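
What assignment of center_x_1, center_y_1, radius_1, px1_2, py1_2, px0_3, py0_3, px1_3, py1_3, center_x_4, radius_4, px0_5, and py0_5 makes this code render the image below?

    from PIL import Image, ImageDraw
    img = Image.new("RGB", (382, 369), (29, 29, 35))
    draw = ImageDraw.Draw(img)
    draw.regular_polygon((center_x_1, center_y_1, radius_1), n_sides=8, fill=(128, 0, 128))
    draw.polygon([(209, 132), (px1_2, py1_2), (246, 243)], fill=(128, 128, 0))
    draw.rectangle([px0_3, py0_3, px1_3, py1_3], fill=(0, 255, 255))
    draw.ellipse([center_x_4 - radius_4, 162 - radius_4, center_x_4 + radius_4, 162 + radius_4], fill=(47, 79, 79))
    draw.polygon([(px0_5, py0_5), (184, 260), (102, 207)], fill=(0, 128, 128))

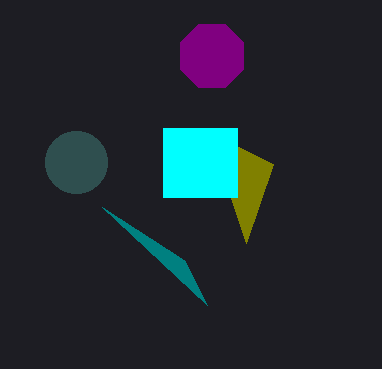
center_x_1 = 212, center_y_1 = 56, radius_1 = 34, px1_2 = 273, py1_2 = 164, px0_3 = 163, py0_3 = 128, px1_3 = 237, py1_3 = 197, center_x_4 = 76, radius_4 = 31, px0_5 = 207, py0_5 = 305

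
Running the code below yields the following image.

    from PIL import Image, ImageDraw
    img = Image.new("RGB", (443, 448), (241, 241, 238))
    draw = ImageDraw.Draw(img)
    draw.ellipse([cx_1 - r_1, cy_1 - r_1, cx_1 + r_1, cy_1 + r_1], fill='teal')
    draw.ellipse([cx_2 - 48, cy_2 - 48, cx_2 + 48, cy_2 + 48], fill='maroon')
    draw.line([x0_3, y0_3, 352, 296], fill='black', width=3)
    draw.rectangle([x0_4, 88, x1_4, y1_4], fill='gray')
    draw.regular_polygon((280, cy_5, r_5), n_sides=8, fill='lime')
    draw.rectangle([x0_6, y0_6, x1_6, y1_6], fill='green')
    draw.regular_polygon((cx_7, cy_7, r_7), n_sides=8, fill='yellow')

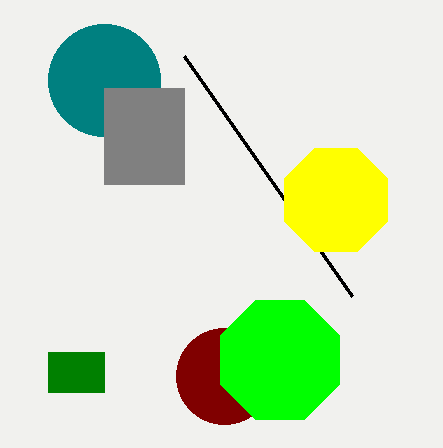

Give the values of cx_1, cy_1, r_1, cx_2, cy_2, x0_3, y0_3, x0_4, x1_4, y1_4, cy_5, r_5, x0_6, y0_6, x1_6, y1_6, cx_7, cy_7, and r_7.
cx_1 = 104; cy_1 = 80; r_1 = 56; cx_2 = 224; cy_2 = 376; x0_3 = 184; y0_3 = 56; x0_4 = 104; x1_4 = 184; y1_4 = 184; cy_5 = 360; r_5 = 64; x0_6 = 48; y0_6 = 352; x1_6 = 104; y1_6 = 392; cx_7 = 336; cy_7 = 200; r_7 = 56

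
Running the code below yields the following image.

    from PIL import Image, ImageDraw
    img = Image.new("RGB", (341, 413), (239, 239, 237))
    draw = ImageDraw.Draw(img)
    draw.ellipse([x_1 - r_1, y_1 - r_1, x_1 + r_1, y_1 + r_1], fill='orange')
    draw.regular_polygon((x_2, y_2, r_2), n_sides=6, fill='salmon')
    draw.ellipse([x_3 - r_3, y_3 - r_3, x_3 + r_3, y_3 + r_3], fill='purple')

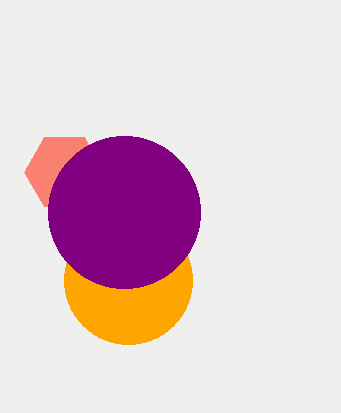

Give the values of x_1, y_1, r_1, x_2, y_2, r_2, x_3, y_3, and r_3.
x_1 = 128; y_1 = 280; r_1 = 64; x_2 = 64; y_2 = 172; r_2 = 40; x_3 = 124; y_3 = 212; r_3 = 76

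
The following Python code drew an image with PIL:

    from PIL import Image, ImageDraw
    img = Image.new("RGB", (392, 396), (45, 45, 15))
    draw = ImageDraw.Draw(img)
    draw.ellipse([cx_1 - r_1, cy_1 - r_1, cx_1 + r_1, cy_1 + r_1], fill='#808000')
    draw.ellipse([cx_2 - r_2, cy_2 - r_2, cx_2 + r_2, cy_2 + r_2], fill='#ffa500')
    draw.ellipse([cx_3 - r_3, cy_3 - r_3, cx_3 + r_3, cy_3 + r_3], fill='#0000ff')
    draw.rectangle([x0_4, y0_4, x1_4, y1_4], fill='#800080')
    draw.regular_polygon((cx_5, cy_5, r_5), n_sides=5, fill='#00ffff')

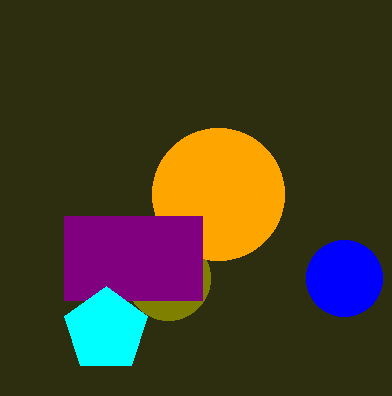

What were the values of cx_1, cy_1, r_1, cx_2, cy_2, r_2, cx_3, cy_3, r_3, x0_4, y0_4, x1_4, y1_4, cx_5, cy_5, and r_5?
cx_1 = 168, cy_1 = 278, r_1 = 42, cx_2 = 218, cy_2 = 194, r_2 = 66, cx_3 = 344, cy_3 = 278, r_3 = 38, x0_4 = 64, y0_4 = 216, x1_4 = 202, y1_4 = 300, cx_5 = 106, cy_5 = 330, r_5 = 44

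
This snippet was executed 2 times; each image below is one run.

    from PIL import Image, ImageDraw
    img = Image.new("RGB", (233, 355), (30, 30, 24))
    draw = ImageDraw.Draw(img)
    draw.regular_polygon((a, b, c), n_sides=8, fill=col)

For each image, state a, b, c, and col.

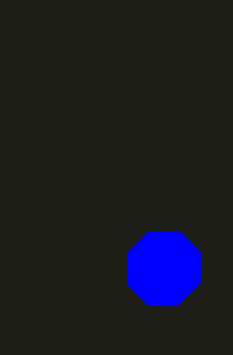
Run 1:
a = 164
b = 268
c = 40
col = 'blue'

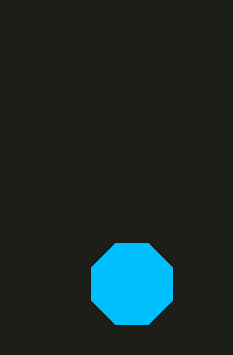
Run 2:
a = 132
b = 284
c = 44
col = 'deepskyblue'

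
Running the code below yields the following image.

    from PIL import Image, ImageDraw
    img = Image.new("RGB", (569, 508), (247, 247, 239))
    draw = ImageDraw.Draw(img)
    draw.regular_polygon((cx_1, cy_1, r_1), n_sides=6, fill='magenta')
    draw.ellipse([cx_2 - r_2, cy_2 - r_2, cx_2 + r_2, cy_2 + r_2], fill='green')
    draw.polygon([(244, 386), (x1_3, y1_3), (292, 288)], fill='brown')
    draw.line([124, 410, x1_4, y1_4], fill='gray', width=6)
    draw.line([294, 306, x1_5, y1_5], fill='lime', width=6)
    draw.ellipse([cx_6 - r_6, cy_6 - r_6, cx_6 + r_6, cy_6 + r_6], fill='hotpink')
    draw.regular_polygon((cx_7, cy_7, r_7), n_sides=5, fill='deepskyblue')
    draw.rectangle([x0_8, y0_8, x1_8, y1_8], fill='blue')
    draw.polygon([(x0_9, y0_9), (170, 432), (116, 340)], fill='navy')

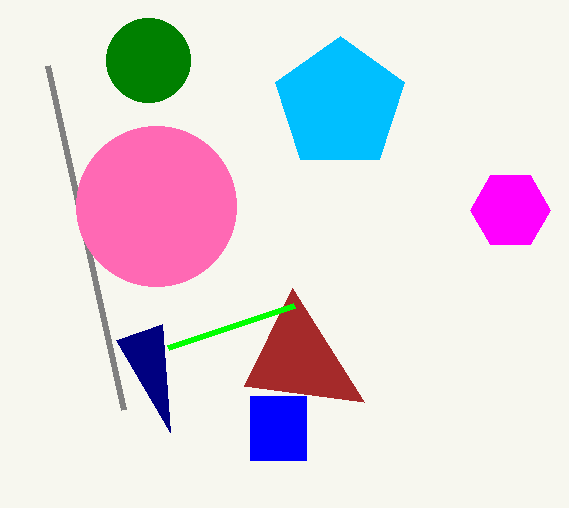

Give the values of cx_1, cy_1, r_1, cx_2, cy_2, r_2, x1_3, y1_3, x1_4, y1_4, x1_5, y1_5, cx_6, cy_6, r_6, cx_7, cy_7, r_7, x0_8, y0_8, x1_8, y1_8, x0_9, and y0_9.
cx_1 = 510
cy_1 = 210
r_1 = 40
cx_2 = 148
cy_2 = 60
r_2 = 42
x1_3 = 364
y1_3 = 402
x1_4 = 48
y1_4 = 66
x1_5 = 168
y1_5 = 348
cx_6 = 156
cy_6 = 206
r_6 = 80
cx_7 = 340
cy_7 = 104
r_7 = 68
x0_8 = 250
y0_8 = 396
x1_8 = 306
y1_8 = 460
x0_9 = 162
y0_9 = 324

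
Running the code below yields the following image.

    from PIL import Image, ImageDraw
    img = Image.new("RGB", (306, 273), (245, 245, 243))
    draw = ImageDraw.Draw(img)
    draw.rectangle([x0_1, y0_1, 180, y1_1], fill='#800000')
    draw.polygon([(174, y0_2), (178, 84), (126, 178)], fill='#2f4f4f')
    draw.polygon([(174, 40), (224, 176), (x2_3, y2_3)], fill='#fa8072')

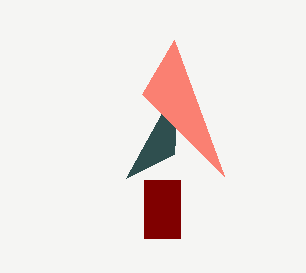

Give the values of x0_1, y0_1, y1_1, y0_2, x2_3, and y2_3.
x0_1 = 144, y0_1 = 180, y1_1 = 238, y0_2 = 154, x2_3 = 142, y2_3 = 94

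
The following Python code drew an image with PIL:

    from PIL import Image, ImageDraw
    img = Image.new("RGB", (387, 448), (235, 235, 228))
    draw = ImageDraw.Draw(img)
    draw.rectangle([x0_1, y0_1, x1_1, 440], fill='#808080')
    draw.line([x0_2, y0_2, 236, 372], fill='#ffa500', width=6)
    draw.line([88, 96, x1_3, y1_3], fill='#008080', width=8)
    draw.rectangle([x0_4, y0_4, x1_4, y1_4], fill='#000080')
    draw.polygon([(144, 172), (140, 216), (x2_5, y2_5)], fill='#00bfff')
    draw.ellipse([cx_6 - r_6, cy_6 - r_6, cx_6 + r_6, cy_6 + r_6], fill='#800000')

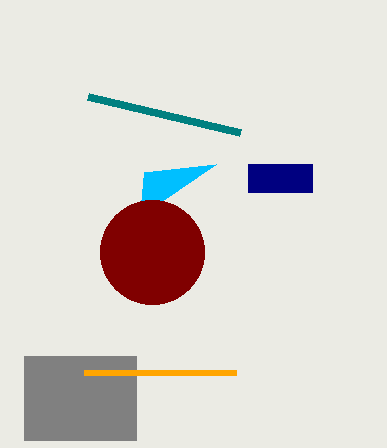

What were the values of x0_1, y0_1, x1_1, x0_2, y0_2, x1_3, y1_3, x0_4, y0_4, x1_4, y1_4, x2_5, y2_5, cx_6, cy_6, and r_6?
x0_1 = 24; y0_1 = 356; x1_1 = 136; x0_2 = 84; y0_2 = 372; x1_3 = 240; y1_3 = 132; x0_4 = 248; y0_4 = 164; x1_4 = 312; y1_4 = 192; x2_5 = 216; y2_5 = 164; cx_6 = 152; cy_6 = 252; r_6 = 52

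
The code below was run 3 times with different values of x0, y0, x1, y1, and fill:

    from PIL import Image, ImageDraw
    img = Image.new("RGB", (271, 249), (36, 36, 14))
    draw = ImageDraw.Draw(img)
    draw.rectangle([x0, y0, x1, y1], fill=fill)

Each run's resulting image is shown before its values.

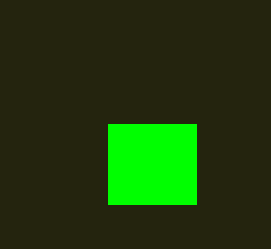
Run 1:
x0 = 108, y0 = 124, x1 = 196, y1 = 204, fill = 'lime'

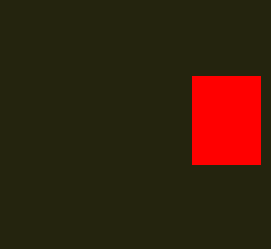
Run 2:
x0 = 192; y0 = 76; x1 = 260; y1 = 164; fill = 'red'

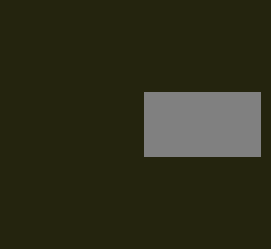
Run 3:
x0 = 144; y0 = 92; x1 = 260; y1 = 156; fill = 'gray'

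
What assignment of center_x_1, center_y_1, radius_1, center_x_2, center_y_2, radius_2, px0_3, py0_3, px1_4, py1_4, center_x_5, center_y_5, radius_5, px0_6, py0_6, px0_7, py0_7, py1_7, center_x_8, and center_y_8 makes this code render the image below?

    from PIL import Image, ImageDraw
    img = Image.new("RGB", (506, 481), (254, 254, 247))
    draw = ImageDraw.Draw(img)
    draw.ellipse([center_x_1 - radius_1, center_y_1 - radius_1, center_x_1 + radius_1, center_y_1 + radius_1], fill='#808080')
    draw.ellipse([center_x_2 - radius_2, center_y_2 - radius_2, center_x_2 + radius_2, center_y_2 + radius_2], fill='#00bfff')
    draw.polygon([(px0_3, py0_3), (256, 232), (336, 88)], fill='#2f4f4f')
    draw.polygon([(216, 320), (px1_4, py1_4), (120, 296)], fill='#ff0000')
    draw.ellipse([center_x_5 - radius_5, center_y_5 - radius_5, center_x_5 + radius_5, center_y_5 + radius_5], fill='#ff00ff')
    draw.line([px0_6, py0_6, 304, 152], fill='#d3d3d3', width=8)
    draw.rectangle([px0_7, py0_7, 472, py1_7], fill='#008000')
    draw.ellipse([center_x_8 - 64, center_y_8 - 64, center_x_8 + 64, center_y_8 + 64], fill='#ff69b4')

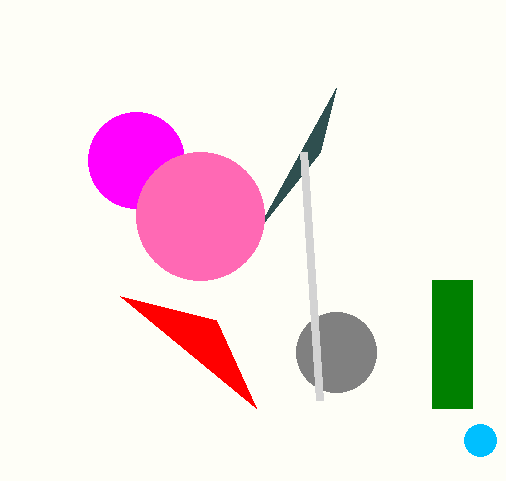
center_x_1 = 336, center_y_1 = 352, radius_1 = 40, center_x_2 = 480, center_y_2 = 440, radius_2 = 16, px0_3 = 320, py0_3 = 152, px1_4 = 256, py1_4 = 408, center_x_5 = 136, center_y_5 = 160, radius_5 = 48, px0_6 = 320, py0_6 = 400, px0_7 = 432, py0_7 = 280, py1_7 = 408, center_x_8 = 200, center_y_8 = 216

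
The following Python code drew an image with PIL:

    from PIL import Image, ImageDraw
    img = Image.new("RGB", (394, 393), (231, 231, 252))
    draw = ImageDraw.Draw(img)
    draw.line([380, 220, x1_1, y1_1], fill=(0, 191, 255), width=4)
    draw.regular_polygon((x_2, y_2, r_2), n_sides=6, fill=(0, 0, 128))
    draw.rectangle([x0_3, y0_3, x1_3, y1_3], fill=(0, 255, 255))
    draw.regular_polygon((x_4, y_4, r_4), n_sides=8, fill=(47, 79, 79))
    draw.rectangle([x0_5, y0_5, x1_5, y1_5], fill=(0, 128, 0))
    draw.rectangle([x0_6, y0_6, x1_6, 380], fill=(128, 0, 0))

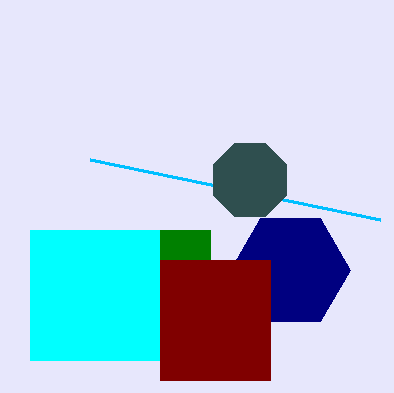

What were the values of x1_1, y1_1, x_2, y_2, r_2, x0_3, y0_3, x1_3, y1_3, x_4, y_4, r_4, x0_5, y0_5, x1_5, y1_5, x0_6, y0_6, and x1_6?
x1_1 = 90; y1_1 = 160; x_2 = 290; y_2 = 270; r_2 = 60; x0_3 = 30; y0_3 = 230; x1_3 = 160; y1_3 = 360; x_4 = 250; y_4 = 180; r_4 = 40; x0_5 = 160; y0_5 = 230; x1_5 = 210; y1_5 = 260; x0_6 = 160; y0_6 = 260; x1_6 = 270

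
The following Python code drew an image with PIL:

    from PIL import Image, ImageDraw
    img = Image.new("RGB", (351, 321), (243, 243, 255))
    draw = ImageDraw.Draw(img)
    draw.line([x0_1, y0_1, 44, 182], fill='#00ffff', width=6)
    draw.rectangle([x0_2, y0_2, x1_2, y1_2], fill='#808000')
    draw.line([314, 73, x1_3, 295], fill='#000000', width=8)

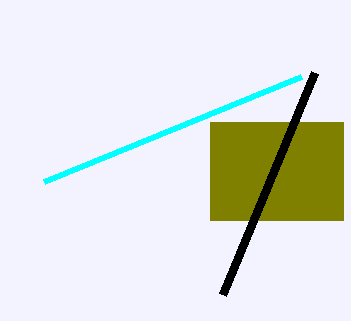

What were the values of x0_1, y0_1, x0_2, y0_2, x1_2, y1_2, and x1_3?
x0_1 = 301; y0_1 = 77; x0_2 = 210; y0_2 = 122; x1_2 = 343; y1_2 = 220; x1_3 = 222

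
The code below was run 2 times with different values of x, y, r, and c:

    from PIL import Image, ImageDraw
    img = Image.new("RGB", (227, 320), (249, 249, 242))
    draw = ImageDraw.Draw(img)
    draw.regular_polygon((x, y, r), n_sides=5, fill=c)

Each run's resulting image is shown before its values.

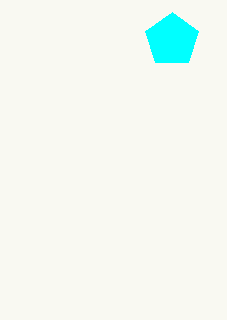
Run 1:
x = 172, y = 40, r = 28, c = 'cyan'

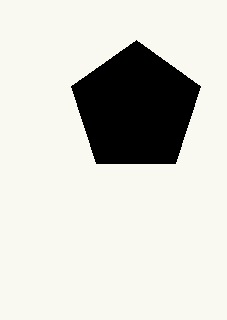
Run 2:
x = 136
y = 108
r = 68
c = 'black'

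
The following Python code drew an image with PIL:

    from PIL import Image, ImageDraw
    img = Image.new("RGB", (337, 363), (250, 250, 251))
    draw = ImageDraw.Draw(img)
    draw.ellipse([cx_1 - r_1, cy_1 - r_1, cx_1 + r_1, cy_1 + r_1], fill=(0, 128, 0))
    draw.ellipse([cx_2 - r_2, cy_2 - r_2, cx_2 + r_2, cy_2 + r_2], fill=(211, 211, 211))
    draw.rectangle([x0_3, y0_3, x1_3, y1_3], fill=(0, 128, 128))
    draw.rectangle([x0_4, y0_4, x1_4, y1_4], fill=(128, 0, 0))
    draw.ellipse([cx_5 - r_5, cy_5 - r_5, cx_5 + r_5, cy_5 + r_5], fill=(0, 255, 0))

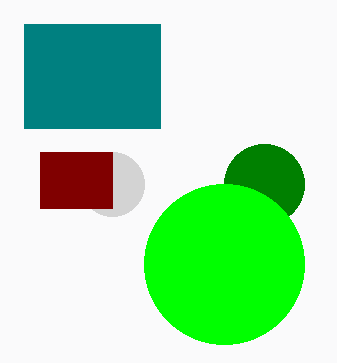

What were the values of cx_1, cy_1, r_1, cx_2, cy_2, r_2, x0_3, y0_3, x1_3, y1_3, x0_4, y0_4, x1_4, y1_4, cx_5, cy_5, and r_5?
cx_1 = 264
cy_1 = 184
r_1 = 40
cx_2 = 112
cy_2 = 184
r_2 = 32
x0_3 = 24
y0_3 = 24
x1_3 = 160
y1_3 = 128
x0_4 = 40
y0_4 = 152
x1_4 = 112
y1_4 = 208
cx_5 = 224
cy_5 = 264
r_5 = 80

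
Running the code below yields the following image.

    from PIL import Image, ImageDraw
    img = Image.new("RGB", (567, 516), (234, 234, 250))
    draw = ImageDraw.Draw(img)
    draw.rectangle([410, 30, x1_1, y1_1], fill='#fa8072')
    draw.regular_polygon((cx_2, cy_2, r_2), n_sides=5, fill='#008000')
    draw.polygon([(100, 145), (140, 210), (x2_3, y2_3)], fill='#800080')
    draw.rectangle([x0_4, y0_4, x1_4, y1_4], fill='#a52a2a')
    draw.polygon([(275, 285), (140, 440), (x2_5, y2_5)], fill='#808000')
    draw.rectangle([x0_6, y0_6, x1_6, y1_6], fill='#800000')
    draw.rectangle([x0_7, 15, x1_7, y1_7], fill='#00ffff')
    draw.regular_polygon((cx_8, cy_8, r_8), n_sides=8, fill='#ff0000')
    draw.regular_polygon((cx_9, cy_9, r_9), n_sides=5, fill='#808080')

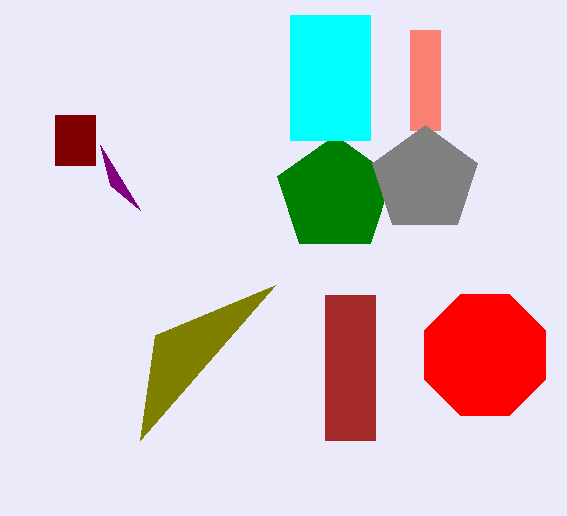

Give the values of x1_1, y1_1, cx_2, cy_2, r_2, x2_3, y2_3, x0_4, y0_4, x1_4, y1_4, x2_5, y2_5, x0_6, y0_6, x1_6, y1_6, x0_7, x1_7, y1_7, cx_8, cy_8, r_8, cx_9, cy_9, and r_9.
x1_1 = 440; y1_1 = 130; cx_2 = 335; cy_2 = 195; r_2 = 60; x2_3 = 110; y2_3 = 185; x0_4 = 325; y0_4 = 295; x1_4 = 375; y1_4 = 440; x2_5 = 155; y2_5 = 335; x0_6 = 55; y0_6 = 115; x1_6 = 95; y1_6 = 165; x0_7 = 290; x1_7 = 370; y1_7 = 140; cx_8 = 485; cy_8 = 355; r_8 = 65; cx_9 = 425; cy_9 = 180; r_9 = 55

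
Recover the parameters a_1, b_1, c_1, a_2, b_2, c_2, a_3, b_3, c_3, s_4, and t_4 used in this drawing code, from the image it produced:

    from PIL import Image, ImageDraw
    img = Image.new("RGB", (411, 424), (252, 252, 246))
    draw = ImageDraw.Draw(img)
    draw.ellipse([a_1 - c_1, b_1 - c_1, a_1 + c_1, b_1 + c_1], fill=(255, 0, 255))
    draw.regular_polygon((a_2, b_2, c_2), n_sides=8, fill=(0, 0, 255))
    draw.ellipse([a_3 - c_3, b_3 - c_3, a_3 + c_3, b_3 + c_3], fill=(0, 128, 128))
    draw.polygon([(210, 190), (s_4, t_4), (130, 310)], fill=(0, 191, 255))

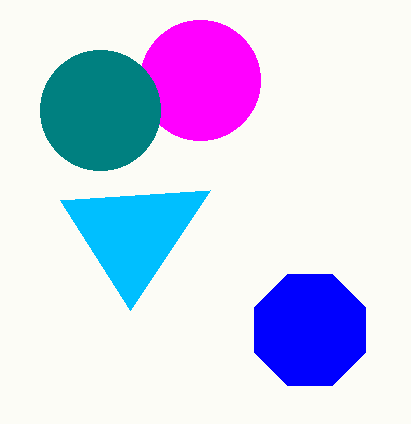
a_1 = 200, b_1 = 80, c_1 = 60, a_2 = 310, b_2 = 330, c_2 = 60, a_3 = 100, b_3 = 110, c_3 = 60, s_4 = 60, t_4 = 200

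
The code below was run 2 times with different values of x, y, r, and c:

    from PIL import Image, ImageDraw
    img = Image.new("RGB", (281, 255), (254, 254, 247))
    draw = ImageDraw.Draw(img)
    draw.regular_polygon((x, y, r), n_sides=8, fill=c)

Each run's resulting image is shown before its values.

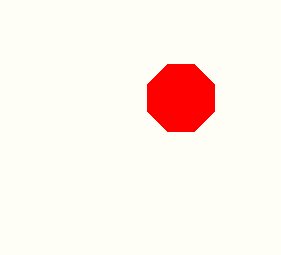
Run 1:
x = 181; y = 98; r = 36; c = 'red'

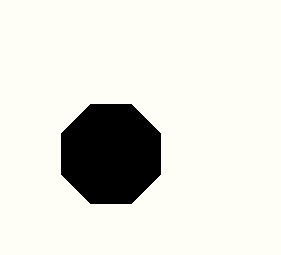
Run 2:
x = 111
y = 154
r = 54
c = 'black'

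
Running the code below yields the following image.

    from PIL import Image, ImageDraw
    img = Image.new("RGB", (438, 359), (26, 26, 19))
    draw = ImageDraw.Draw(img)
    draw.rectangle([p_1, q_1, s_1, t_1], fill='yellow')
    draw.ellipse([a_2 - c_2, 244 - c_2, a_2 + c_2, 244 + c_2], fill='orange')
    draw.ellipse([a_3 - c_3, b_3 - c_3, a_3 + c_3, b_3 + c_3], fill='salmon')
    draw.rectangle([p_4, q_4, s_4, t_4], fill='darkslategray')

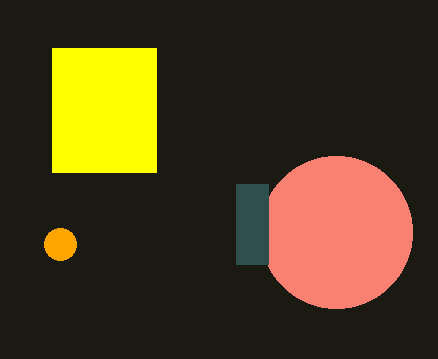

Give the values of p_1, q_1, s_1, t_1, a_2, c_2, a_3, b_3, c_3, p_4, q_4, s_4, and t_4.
p_1 = 52
q_1 = 48
s_1 = 156
t_1 = 172
a_2 = 60
c_2 = 16
a_3 = 336
b_3 = 232
c_3 = 76
p_4 = 236
q_4 = 184
s_4 = 268
t_4 = 264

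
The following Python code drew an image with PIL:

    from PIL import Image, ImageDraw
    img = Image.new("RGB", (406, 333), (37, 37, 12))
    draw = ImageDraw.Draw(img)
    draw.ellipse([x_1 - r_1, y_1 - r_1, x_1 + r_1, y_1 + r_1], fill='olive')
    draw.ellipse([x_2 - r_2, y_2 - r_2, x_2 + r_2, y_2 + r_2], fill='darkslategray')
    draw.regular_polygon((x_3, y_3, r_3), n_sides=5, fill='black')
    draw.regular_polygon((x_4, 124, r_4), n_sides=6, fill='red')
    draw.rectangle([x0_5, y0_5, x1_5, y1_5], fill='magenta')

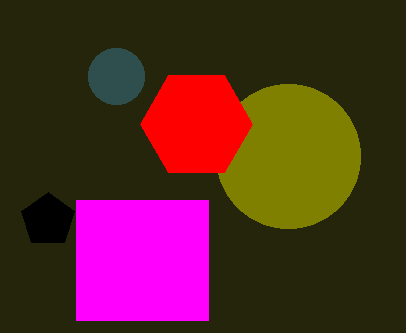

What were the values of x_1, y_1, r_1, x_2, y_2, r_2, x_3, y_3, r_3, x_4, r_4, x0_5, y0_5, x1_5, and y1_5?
x_1 = 288
y_1 = 156
r_1 = 72
x_2 = 116
y_2 = 76
r_2 = 28
x_3 = 48
y_3 = 220
r_3 = 28
x_4 = 196
r_4 = 56
x0_5 = 76
y0_5 = 200
x1_5 = 208
y1_5 = 320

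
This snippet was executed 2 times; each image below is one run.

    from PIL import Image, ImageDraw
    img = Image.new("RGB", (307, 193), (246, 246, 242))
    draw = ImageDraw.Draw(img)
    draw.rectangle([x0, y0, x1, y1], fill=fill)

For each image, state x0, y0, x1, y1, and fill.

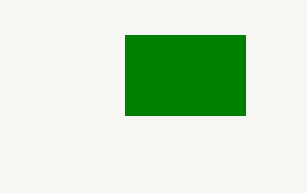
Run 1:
x0 = 125, y0 = 35, x1 = 245, y1 = 115, fill = 'green'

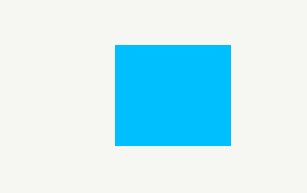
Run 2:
x0 = 115, y0 = 45, x1 = 230, y1 = 145, fill = 'deepskyblue'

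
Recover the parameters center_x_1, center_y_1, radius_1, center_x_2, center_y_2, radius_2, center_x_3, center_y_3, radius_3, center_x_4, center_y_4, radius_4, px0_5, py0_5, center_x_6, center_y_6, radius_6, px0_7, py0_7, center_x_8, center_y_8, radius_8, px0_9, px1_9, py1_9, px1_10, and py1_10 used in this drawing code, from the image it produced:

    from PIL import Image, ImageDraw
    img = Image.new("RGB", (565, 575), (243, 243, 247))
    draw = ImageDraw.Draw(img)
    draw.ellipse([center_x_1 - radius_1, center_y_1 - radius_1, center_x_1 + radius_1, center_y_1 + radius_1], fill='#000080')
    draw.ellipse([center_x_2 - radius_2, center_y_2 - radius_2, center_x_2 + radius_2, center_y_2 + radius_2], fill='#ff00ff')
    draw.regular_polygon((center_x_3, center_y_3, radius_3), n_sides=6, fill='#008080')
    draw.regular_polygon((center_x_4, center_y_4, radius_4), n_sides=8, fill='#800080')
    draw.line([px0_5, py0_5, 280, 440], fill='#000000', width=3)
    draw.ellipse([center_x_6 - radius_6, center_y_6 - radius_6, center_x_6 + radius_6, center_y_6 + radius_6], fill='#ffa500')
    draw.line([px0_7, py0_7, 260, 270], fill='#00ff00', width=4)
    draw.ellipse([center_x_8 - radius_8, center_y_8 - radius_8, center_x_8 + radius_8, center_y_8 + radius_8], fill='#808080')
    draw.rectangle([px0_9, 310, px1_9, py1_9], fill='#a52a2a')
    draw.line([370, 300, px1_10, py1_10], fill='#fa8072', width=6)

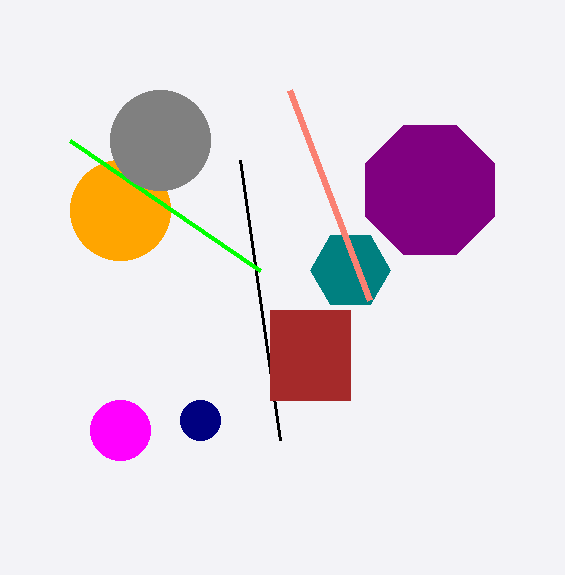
center_x_1 = 200, center_y_1 = 420, radius_1 = 20, center_x_2 = 120, center_y_2 = 430, radius_2 = 30, center_x_3 = 350, center_y_3 = 270, radius_3 = 40, center_x_4 = 430, center_y_4 = 190, radius_4 = 70, px0_5 = 240, py0_5 = 160, center_x_6 = 120, center_y_6 = 210, radius_6 = 50, px0_7 = 70, py0_7 = 140, center_x_8 = 160, center_y_8 = 140, radius_8 = 50, px0_9 = 270, px1_9 = 350, py1_9 = 400, px1_10 = 290, py1_10 = 90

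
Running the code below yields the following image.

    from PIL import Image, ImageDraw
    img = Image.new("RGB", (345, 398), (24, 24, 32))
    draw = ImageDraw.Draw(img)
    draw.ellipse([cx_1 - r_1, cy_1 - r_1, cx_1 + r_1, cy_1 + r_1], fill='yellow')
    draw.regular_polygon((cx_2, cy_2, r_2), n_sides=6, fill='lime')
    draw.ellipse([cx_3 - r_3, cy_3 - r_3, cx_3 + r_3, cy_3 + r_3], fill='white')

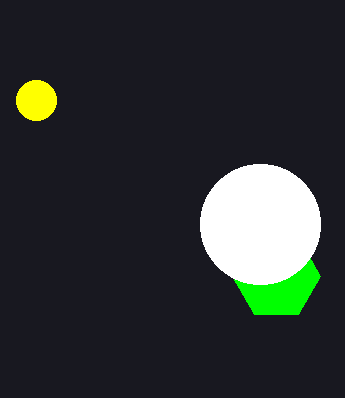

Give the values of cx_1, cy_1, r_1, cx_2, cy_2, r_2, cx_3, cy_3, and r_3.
cx_1 = 36, cy_1 = 100, r_1 = 20, cx_2 = 276, cy_2 = 276, r_2 = 44, cx_3 = 260, cy_3 = 224, r_3 = 60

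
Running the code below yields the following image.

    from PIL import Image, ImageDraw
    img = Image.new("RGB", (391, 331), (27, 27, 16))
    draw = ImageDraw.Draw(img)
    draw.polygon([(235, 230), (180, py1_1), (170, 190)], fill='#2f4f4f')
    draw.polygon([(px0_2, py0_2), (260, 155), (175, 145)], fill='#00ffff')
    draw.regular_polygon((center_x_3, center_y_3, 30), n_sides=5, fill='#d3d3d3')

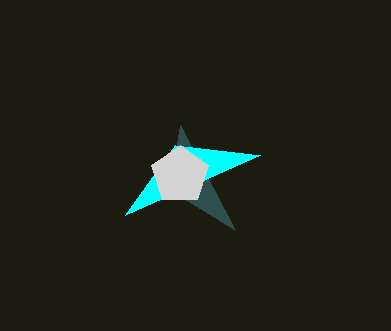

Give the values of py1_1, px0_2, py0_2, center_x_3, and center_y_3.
py1_1 = 125; px0_2 = 125; py0_2 = 215; center_x_3 = 180; center_y_3 = 175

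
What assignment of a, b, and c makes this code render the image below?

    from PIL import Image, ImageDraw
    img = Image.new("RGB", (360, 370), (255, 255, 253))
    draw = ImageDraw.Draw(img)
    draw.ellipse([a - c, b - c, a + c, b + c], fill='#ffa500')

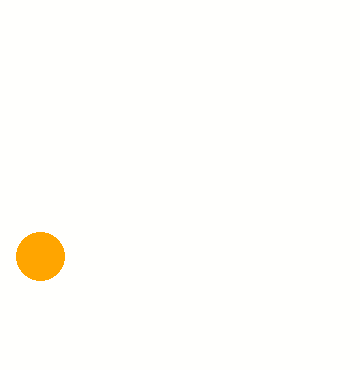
a = 40; b = 256; c = 24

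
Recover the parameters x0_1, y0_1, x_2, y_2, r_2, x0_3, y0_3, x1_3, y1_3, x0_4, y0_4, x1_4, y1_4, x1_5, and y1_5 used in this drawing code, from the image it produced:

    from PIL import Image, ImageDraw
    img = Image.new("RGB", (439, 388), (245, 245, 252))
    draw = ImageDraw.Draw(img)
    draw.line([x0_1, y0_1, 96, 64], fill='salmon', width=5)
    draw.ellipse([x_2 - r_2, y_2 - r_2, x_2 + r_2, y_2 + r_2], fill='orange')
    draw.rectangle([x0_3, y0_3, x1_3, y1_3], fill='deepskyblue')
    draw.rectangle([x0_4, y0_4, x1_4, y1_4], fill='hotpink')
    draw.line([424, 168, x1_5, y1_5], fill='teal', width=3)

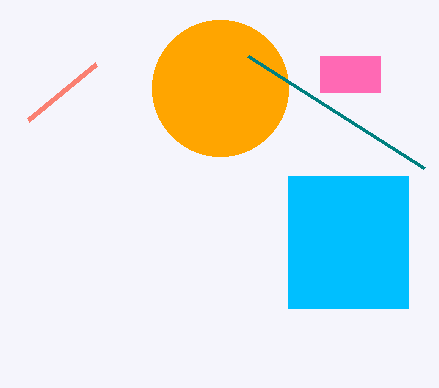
x0_1 = 28
y0_1 = 120
x_2 = 220
y_2 = 88
r_2 = 68
x0_3 = 288
y0_3 = 176
x1_3 = 408
y1_3 = 308
x0_4 = 320
y0_4 = 56
x1_4 = 380
y1_4 = 92
x1_5 = 248
y1_5 = 56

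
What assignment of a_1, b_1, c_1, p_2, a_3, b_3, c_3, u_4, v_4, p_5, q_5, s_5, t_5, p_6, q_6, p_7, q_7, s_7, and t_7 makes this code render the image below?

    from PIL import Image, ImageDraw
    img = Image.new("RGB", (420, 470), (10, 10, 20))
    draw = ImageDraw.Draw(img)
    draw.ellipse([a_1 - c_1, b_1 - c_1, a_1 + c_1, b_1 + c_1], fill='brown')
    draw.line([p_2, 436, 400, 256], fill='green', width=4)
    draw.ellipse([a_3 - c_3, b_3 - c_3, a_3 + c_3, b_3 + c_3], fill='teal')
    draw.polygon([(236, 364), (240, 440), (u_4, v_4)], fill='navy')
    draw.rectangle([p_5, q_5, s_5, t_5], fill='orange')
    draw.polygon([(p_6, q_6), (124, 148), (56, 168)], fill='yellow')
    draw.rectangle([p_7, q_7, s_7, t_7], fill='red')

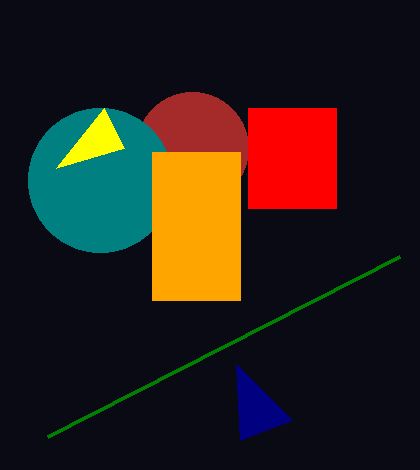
a_1 = 192; b_1 = 148; c_1 = 56; p_2 = 48; a_3 = 100; b_3 = 180; c_3 = 72; u_4 = 292; v_4 = 420; p_5 = 152; q_5 = 152; s_5 = 240; t_5 = 300; p_6 = 104; q_6 = 108; p_7 = 248; q_7 = 108; s_7 = 336; t_7 = 208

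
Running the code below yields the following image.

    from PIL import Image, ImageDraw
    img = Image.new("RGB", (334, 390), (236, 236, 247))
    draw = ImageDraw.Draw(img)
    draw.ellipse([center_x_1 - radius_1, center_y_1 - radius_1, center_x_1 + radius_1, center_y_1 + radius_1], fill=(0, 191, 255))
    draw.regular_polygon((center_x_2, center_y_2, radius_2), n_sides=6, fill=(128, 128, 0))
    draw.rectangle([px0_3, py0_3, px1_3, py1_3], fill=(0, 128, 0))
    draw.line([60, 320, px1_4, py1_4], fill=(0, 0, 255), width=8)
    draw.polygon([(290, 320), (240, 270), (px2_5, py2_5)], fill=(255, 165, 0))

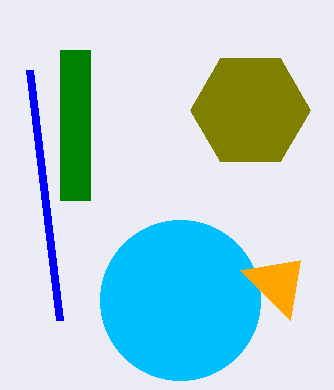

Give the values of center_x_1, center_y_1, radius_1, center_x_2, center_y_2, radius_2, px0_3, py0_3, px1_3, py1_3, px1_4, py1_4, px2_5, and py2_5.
center_x_1 = 180
center_y_1 = 300
radius_1 = 80
center_x_2 = 250
center_y_2 = 110
radius_2 = 60
px0_3 = 60
py0_3 = 50
px1_3 = 90
py1_3 = 200
px1_4 = 30
py1_4 = 70
px2_5 = 300
py2_5 = 260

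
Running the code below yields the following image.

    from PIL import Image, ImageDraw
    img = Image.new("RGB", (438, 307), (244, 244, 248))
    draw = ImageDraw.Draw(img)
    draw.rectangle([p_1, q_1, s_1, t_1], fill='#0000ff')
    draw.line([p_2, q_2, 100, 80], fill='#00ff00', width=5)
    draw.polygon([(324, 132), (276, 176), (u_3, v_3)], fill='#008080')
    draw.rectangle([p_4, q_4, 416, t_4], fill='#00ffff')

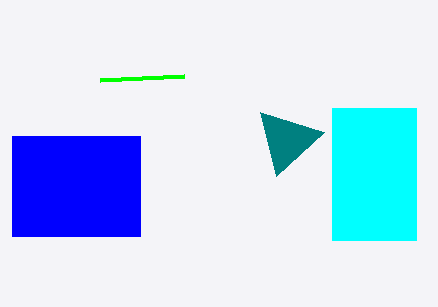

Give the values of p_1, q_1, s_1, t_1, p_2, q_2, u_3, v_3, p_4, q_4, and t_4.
p_1 = 12, q_1 = 136, s_1 = 140, t_1 = 236, p_2 = 184, q_2 = 76, u_3 = 260, v_3 = 112, p_4 = 332, q_4 = 108, t_4 = 240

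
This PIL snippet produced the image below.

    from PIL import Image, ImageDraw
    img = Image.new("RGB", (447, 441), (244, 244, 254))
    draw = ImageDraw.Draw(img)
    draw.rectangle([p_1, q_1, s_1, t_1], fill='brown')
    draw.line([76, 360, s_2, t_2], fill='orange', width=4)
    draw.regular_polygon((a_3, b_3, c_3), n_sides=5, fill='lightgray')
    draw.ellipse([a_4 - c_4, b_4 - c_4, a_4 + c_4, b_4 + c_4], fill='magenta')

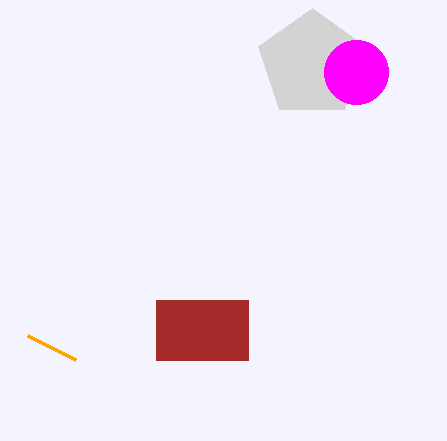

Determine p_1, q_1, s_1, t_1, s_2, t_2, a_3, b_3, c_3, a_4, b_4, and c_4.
p_1 = 156, q_1 = 300, s_1 = 248, t_1 = 360, s_2 = 28, t_2 = 336, a_3 = 312, b_3 = 64, c_3 = 56, a_4 = 356, b_4 = 72, c_4 = 32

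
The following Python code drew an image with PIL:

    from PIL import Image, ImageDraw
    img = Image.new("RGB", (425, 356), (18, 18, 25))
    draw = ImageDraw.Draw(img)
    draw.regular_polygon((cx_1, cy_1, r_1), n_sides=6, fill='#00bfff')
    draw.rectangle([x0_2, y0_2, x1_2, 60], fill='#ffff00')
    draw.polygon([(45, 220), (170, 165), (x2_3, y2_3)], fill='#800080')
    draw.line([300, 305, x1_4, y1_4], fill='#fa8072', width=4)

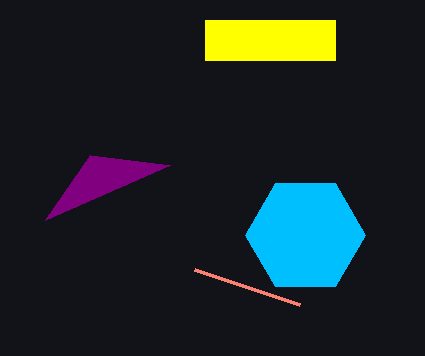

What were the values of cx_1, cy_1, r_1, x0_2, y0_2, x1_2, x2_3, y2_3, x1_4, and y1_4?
cx_1 = 305
cy_1 = 235
r_1 = 60
x0_2 = 205
y0_2 = 20
x1_2 = 335
x2_3 = 90
y2_3 = 155
x1_4 = 195
y1_4 = 270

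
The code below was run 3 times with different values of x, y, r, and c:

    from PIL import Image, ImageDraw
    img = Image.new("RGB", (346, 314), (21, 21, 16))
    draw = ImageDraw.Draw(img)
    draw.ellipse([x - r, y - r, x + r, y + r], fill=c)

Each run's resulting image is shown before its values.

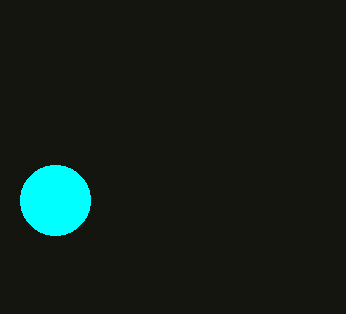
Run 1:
x = 55, y = 200, r = 35, c = 'cyan'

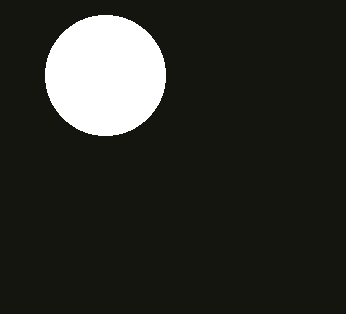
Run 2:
x = 105, y = 75, r = 60, c = 'white'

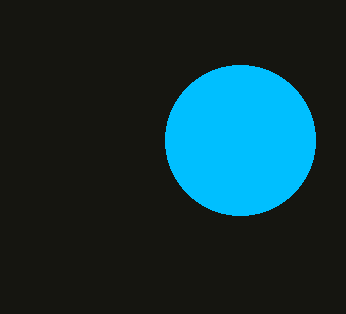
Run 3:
x = 240
y = 140
r = 75
c = 'deepskyblue'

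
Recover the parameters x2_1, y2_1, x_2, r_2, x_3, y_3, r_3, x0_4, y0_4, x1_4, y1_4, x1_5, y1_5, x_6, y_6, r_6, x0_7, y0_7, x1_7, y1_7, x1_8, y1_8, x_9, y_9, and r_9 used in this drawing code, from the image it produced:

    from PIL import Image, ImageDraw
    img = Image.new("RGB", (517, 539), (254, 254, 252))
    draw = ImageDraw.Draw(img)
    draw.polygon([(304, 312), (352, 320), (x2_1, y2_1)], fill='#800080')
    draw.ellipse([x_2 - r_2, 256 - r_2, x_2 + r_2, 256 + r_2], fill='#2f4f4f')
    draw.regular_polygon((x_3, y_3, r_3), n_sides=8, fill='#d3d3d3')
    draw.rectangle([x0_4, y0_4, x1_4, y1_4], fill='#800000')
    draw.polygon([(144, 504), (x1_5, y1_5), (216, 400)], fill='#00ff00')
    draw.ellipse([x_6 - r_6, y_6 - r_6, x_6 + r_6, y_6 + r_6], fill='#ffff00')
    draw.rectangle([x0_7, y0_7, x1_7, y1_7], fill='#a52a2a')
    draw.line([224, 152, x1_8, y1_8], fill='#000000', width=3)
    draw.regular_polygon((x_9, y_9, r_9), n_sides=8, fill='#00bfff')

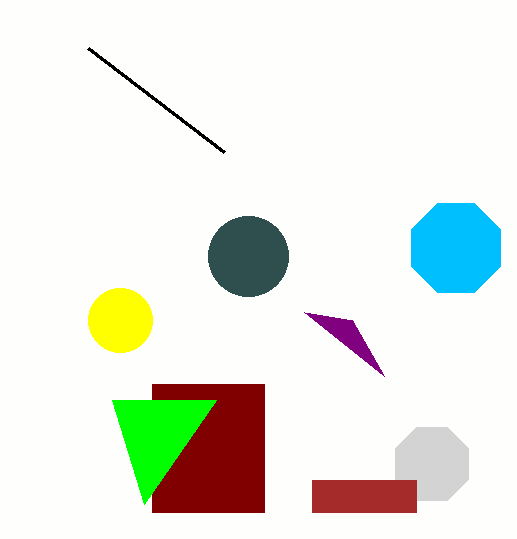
x2_1 = 384; y2_1 = 376; x_2 = 248; r_2 = 40; x_3 = 432; y_3 = 464; r_3 = 40; x0_4 = 152; y0_4 = 384; x1_4 = 264; y1_4 = 512; x1_5 = 112; y1_5 = 400; x_6 = 120; y_6 = 320; r_6 = 32; x0_7 = 312; y0_7 = 480; x1_7 = 416; y1_7 = 512; x1_8 = 88; y1_8 = 48; x_9 = 456; y_9 = 248; r_9 = 48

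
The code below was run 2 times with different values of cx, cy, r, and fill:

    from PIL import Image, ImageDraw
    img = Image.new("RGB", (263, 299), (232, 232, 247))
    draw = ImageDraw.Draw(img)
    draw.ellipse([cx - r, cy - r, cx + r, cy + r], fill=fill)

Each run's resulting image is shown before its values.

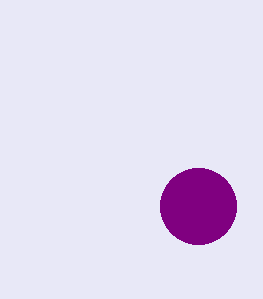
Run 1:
cx = 198; cy = 206; r = 38; fill = 'purple'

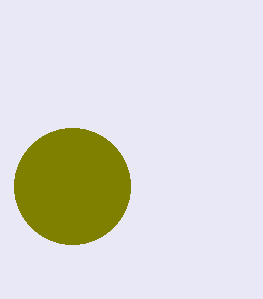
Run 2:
cx = 72, cy = 186, r = 58, fill = 'olive'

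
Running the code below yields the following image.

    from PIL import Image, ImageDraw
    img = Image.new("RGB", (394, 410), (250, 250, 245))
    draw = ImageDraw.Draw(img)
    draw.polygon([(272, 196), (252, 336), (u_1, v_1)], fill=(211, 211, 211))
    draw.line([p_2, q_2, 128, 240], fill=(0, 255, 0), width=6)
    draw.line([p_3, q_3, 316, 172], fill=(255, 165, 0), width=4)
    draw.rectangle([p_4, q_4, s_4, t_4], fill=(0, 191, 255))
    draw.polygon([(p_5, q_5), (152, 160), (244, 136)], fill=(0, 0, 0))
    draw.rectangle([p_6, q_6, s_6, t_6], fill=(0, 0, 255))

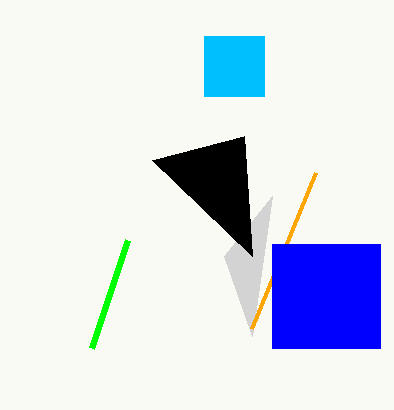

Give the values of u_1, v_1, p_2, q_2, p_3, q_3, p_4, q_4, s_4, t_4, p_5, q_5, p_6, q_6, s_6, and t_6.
u_1 = 224, v_1 = 256, p_2 = 92, q_2 = 348, p_3 = 252, q_3 = 328, p_4 = 204, q_4 = 36, s_4 = 264, t_4 = 96, p_5 = 252, q_5 = 256, p_6 = 272, q_6 = 244, s_6 = 380, t_6 = 348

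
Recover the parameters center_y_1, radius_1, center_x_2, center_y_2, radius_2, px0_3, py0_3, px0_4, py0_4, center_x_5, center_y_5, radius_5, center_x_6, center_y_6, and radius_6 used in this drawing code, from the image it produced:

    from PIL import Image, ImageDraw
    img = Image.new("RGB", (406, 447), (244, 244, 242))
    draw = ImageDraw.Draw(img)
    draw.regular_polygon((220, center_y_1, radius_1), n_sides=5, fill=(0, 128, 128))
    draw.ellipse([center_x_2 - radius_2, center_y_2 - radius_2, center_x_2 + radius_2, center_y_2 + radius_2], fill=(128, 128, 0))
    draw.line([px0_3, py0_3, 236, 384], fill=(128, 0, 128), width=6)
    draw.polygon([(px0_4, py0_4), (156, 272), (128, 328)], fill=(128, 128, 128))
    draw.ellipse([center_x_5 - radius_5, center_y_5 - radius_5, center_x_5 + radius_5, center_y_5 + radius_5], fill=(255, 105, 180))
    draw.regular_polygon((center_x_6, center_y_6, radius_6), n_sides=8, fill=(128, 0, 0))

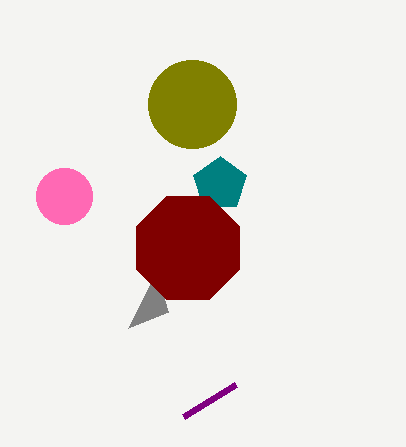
center_y_1 = 184
radius_1 = 28
center_x_2 = 192
center_y_2 = 104
radius_2 = 44
px0_3 = 184
py0_3 = 416
px0_4 = 168
py0_4 = 312
center_x_5 = 64
center_y_5 = 196
radius_5 = 28
center_x_6 = 188
center_y_6 = 248
radius_6 = 56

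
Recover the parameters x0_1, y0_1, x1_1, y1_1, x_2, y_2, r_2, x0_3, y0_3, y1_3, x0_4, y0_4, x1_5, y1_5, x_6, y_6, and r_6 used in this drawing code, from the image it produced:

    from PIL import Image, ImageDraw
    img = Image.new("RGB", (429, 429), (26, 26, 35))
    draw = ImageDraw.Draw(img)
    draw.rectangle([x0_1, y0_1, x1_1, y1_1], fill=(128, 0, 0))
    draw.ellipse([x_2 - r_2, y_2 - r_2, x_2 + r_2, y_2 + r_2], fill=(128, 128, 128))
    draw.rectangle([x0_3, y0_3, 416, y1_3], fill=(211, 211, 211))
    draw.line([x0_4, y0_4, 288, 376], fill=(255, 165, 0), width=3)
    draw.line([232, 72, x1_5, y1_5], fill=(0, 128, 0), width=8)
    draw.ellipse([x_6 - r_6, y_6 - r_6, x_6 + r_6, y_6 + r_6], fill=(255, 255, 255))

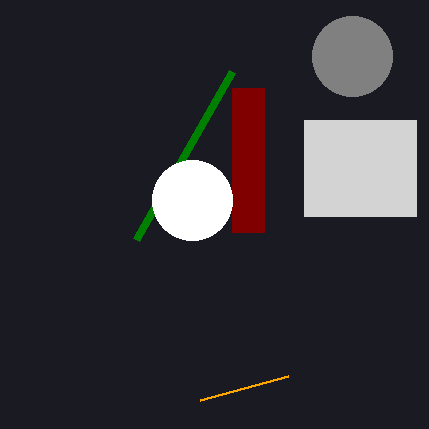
x0_1 = 232; y0_1 = 88; x1_1 = 264; y1_1 = 232; x_2 = 352; y_2 = 56; r_2 = 40; x0_3 = 304; y0_3 = 120; y1_3 = 216; x0_4 = 200; y0_4 = 400; x1_5 = 136; y1_5 = 240; x_6 = 192; y_6 = 200; r_6 = 40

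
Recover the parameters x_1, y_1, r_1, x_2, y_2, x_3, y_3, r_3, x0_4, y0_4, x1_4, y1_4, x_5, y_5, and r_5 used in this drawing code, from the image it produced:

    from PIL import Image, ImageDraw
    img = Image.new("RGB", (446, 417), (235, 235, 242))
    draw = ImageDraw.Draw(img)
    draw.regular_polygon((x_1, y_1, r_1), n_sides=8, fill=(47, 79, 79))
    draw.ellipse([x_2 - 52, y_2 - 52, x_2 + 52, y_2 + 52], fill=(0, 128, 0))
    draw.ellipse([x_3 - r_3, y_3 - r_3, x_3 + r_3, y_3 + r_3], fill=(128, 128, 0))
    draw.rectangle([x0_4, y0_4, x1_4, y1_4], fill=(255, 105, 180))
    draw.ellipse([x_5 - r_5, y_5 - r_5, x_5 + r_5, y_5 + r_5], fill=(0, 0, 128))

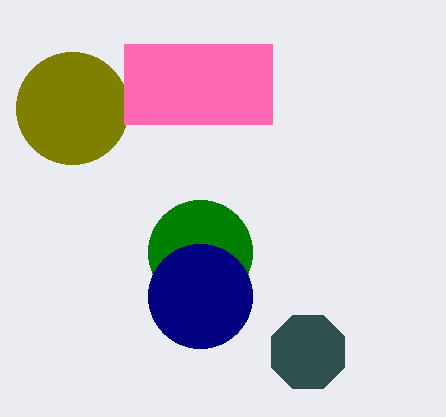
x_1 = 308, y_1 = 352, r_1 = 40, x_2 = 200, y_2 = 252, x_3 = 72, y_3 = 108, r_3 = 56, x0_4 = 124, y0_4 = 44, x1_4 = 272, y1_4 = 124, x_5 = 200, y_5 = 296, r_5 = 52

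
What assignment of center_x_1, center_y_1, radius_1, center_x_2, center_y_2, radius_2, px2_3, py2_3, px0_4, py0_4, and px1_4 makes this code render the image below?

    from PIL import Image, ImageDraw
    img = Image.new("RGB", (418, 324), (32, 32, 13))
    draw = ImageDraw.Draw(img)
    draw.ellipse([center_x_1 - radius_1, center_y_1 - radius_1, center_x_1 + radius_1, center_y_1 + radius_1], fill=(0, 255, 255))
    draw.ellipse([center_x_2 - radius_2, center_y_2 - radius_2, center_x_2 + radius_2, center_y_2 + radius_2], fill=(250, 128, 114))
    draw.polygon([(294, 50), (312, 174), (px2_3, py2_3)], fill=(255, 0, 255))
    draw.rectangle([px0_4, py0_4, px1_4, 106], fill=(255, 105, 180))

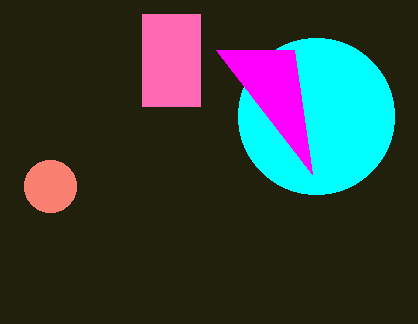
center_x_1 = 316, center_y_1 = 116, radius_1 = 78, center_x_2 = 50, center_y_2 = 186, radius_2 = 26, px2_3 = 216, py2_3 = 50, px0_4 = 142, py0_4 = 14, px1_4 = 200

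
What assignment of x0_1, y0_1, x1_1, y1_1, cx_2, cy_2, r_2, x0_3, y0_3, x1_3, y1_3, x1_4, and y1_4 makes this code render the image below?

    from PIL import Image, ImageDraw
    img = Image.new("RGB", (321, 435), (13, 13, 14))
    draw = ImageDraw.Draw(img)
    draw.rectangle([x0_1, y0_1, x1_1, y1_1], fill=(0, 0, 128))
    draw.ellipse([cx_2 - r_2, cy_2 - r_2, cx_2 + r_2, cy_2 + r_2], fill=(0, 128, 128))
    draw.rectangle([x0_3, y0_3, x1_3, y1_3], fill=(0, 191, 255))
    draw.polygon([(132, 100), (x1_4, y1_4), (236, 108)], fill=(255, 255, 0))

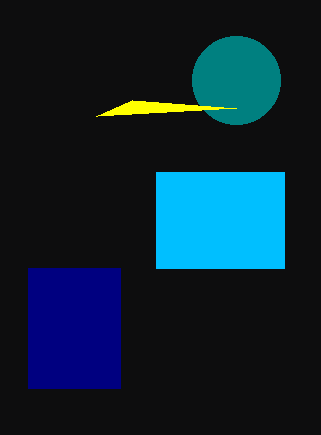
x0_1 = 28; y0_1 = 268; x1_1 = 120; y1_1 = 388; cx_2 = 236; cy_2 = 80; r_2 = 44; x0_3 = 156; y0_3 = 172; x1_3 = 284; y1_3 = 268; x1_4 = 96; y1_4 = 116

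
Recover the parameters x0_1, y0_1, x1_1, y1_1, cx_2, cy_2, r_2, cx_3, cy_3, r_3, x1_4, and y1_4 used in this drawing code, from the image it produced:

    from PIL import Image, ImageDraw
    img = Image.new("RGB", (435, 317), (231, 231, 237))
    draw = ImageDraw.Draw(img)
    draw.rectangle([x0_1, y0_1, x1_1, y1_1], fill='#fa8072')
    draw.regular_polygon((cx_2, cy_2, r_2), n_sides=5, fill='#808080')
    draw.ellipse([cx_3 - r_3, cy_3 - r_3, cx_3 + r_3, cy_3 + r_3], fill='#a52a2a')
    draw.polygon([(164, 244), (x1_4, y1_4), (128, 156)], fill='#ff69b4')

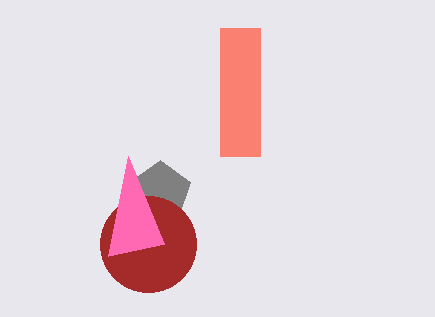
x0_1 = 220; y0_1 = 28; x1_1 = 260; y1_1 = 156; cx_2 = 160; cy_2 = 192; r_2 = 32; cx_3 = 148; cy_3 = 244; r_3 = 48; x1_4 = 108; y1_4 = 256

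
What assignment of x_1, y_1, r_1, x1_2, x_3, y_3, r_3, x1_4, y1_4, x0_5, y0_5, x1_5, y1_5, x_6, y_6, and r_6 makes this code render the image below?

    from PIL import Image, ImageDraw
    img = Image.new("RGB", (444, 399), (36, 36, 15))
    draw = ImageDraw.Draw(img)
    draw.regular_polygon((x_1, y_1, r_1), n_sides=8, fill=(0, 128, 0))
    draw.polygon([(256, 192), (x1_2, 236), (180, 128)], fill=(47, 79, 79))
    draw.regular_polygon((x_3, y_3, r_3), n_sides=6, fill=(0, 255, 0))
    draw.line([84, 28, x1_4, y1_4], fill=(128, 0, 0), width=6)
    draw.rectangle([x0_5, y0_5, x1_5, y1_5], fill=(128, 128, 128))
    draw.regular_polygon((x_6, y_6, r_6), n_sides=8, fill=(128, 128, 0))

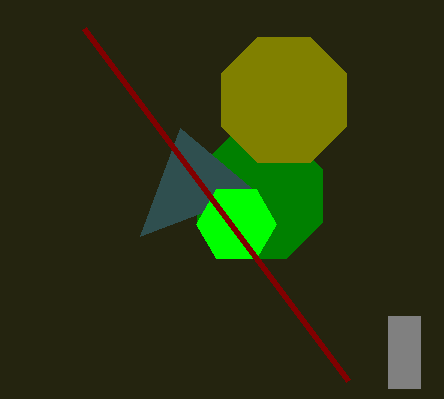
x_1 = 260; y_1 = 196; r_1 = 68; x1_2 = 140; x_3 = 236; y_3 = 224; r_3 = 40; x1_4 = 348; y1_4 = 380; x0_5 = 388; y0_5 = 316; x1_5 = 420; y1_5 = 388; x_6 = 284; y_6 = 100; r_6 = 68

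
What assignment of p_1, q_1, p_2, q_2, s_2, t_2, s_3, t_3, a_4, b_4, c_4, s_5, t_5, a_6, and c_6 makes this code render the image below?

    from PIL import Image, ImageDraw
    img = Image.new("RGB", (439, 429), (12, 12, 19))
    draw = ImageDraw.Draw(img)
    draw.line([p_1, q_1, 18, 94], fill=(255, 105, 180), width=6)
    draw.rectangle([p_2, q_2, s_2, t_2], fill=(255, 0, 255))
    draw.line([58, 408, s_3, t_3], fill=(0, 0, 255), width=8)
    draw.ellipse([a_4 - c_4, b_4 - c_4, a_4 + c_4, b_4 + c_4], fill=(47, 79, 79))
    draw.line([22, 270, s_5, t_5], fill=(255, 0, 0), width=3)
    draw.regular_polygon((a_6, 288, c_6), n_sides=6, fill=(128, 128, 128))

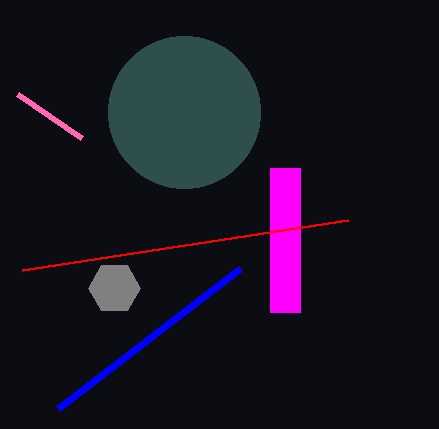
p_1 = 82; q_1 = 138; p_2 = 270; q_2 = 168; s_2 = 300; t_2 = 312; s_3 = 240; t_3 = 268; a_4 = 184; b_4 = 112; c_4 = 76; s_5 = 348; t_5 = 220; a_6 = 114; c_6 = 26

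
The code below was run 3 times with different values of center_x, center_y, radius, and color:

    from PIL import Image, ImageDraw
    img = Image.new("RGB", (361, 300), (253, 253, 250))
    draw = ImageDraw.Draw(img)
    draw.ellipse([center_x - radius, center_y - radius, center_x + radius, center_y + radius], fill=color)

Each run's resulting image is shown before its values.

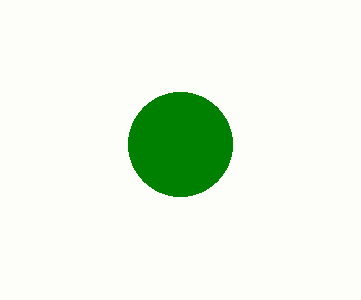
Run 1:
center_x = 180
center_y = 144
radius = 52
color = 'green'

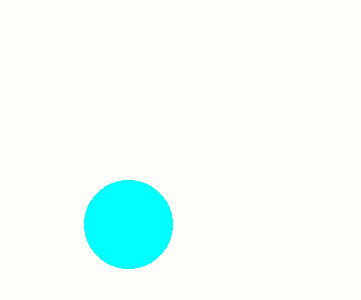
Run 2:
center_x = 128; center_y = 224; radius = 44; color = 'cyan'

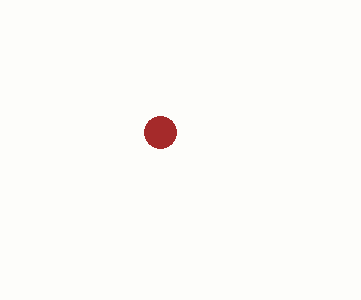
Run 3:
center_x = 160, center_y = 132, radius = 16, color = 'brown'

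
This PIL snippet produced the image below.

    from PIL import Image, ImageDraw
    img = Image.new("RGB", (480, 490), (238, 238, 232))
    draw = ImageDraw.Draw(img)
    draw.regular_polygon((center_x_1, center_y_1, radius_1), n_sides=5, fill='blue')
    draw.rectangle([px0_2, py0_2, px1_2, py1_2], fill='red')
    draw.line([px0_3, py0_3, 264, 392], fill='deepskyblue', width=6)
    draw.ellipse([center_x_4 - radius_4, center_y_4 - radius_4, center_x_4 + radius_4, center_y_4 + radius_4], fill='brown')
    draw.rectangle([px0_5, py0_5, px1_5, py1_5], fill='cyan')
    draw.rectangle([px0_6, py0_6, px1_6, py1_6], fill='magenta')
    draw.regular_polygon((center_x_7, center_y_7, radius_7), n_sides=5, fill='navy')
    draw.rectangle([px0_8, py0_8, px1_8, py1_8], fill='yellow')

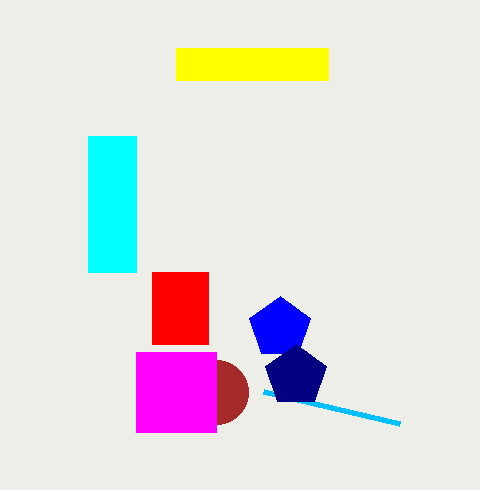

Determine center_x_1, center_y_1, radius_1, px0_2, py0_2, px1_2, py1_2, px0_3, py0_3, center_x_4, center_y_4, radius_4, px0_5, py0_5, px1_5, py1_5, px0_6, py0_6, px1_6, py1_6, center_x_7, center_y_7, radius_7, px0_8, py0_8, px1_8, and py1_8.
center_x_1 = 280
center_y_1 = 328
radius_1 = 32
px0_2 = 152
py0_2 = 272
px1_2 = 208
py1_2 = 344
px0_3 = 400
py0_3 = 424
center_x_4 = 216
center_y_4 = 392
radius_4 = 32
px0_5 = 88
py0_5 = 136
px1_5 = 136
py1_5 = 272
px0_6 = 136
py0_6 = 352
px1_6 = 216
py1_6 = 432
center_x_7 = 296
center_y_7 = 376
radius_7 = 32
px0_8 = 176
py0_8 = 48
px1_8 = 328
py1_8 = 80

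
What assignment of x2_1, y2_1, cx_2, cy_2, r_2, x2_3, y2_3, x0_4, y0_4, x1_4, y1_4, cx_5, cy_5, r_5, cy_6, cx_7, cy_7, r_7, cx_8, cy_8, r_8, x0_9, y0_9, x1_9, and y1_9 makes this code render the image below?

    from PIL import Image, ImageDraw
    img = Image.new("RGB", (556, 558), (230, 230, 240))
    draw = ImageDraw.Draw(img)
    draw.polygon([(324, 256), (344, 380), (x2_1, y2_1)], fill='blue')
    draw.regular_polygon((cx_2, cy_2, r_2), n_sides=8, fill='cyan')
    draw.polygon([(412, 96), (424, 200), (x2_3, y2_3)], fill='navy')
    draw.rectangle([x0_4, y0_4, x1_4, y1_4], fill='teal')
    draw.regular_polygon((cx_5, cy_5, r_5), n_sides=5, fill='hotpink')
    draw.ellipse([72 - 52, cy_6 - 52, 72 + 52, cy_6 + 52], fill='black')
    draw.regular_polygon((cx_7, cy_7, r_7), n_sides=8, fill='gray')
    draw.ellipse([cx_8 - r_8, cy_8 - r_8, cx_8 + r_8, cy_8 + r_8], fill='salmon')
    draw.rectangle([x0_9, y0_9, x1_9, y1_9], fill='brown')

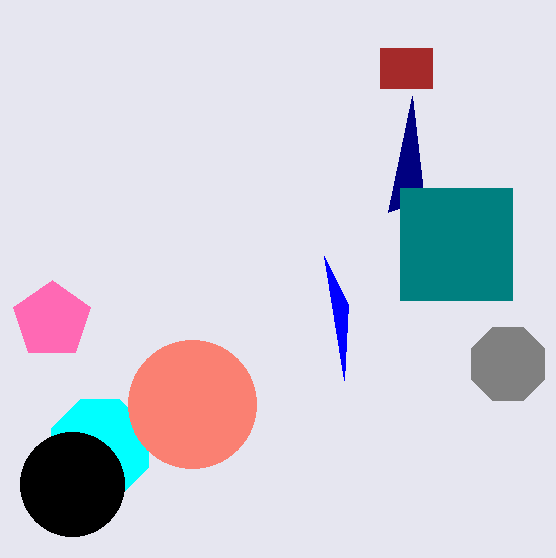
x2_1 = 348, y2_1 = 304, cx_2 = 100, cy_2 = 448, r_2 = 52, x2_3 = 388, y2_3 = 212, x0_4 = 400, y0_4 = 188, x1_4 = 512, y1_4 = 300, cx_5 = 52, cy_5 = 320, r_5 = 40, cy_6 = 484, cx_7 = 508, cy_7 = 364, r_7 = 40, cx_8 = 192, cy_8 = 404, r_8 = 64, x0_9 = 380, y0_9 = 48, x1_9 = 432, y1_9 = 88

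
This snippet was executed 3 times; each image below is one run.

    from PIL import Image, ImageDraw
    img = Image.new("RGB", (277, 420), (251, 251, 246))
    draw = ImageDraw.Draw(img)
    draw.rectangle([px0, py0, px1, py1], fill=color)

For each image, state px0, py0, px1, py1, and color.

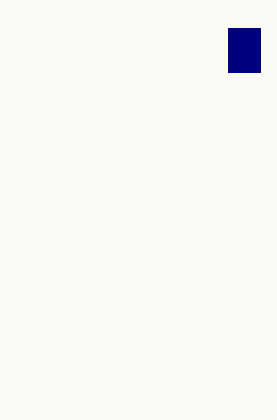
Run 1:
px0 = 228, py0 = 28, px1 = 260, py1 = 72, color = 'navy'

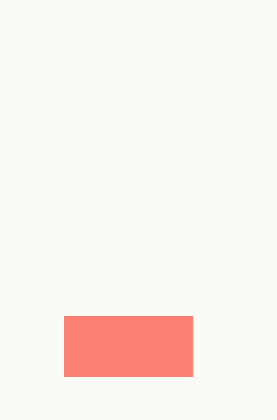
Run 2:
px0 = 64, py0 = 316, px1 = 192, py1 = 376, color = 'salmon'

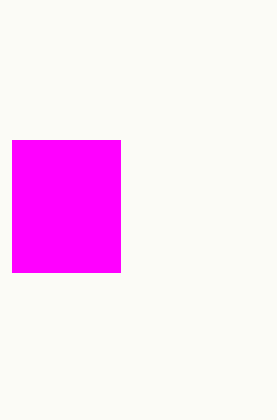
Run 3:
px0 = 12
py0 = 140
px1 = 120
py1 = 272
color = 'magenta'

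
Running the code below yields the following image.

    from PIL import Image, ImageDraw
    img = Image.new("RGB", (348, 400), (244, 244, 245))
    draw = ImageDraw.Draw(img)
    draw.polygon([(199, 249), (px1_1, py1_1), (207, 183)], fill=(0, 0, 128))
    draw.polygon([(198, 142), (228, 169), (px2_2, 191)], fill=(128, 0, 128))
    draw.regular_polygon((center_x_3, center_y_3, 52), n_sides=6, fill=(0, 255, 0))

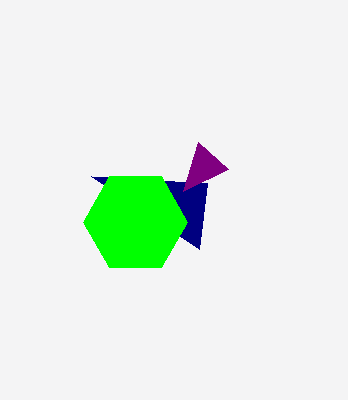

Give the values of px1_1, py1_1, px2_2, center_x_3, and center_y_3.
px1_1 = 91; py1_1 = 176; px2_2 = 183; center_x_3 = 135; center_y_3 = 222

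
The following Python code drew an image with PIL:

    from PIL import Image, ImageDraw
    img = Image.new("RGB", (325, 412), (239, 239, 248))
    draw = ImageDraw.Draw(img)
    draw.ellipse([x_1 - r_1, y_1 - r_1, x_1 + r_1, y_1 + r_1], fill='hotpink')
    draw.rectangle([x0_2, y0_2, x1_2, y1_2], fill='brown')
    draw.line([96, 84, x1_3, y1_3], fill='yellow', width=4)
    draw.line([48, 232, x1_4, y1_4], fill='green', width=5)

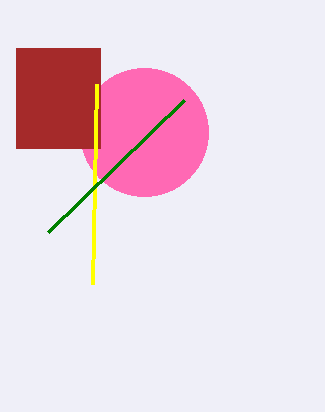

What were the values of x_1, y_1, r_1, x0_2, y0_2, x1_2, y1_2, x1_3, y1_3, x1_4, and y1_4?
x_1 = 144; y_1 = 132; r_1 = 64; x0_2 = 16; y0_2 = 48; x1_2 = 100; y1_2 = 148; x1_3 = 92; y1_3 = 284; x1_4 = 184; y1_4 = 100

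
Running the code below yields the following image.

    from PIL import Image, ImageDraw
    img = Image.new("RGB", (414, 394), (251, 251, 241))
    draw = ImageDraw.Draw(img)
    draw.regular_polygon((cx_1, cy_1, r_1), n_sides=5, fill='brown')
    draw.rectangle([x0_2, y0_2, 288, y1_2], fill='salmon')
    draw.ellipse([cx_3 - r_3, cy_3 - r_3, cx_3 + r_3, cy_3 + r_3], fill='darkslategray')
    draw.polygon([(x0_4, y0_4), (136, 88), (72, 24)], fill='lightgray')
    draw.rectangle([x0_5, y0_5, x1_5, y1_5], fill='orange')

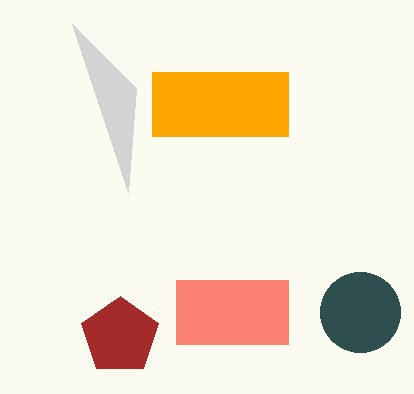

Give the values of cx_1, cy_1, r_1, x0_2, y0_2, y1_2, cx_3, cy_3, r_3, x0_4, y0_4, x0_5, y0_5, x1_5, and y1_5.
cx_1 = 120
cy_1 = 336
r_1 = 40
x0_2 = 176
y0_2 = 280
y1_2 = 344
cx_3 = 360
cy_3 = 312
r_3 = 40
x0_4 = 128
y0_4 = 192
x0_5 = 152
y0_5 = 72
x1_5 = 288
y1_5 = 136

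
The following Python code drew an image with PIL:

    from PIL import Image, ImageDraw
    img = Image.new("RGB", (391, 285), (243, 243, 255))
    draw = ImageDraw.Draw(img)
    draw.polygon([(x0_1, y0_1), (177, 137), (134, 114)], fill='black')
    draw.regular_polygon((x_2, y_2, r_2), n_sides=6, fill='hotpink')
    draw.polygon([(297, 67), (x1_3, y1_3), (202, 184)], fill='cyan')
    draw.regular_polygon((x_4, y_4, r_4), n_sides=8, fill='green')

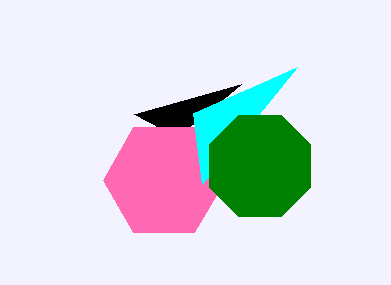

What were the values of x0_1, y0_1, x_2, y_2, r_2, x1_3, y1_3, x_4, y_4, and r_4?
x0_1 = 241; y0_1 = 84; x_2 = 164; y_2 = 180; r_2 = 61; x1_3 = 193; y1_3 = 113; x_4 = 260; y_4 = 166; r_4 = 55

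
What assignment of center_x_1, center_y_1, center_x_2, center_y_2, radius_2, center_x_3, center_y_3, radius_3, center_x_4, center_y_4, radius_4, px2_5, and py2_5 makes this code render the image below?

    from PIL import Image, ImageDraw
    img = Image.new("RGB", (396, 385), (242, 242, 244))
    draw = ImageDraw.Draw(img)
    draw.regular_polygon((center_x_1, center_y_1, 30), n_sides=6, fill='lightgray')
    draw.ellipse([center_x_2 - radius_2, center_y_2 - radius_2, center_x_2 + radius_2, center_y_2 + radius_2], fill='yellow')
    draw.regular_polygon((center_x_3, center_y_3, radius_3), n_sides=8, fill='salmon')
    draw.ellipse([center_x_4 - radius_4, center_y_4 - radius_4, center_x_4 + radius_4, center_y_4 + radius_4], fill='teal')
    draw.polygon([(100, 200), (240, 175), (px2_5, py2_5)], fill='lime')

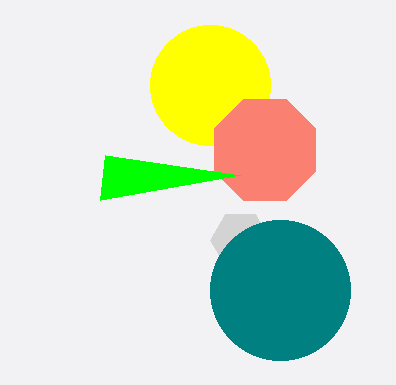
center_x_1 = 240
center_y_1 = 240
center_x_2 = 210
center_y_2 = 85
radius_2 = 60
center_x_3 = 265
center_y_3 = 150
radius_3 = 55
center_x_4 = 280
center_y_4 = 290
radius_4 = 70
px2_5 = 105
py2_5 = 155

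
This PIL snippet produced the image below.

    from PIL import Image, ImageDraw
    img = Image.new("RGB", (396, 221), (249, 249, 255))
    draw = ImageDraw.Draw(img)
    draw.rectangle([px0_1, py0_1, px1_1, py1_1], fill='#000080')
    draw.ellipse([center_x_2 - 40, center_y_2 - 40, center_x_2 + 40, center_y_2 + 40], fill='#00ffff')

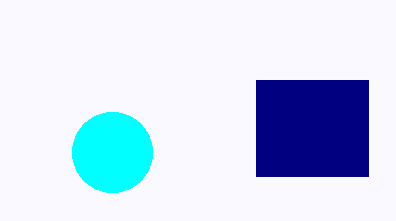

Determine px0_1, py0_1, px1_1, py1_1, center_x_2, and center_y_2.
px0_1 = 256; py0_1 = 80; px1_1 = 368; py1_1 = 176; center_x_2 = 112; center_y_2 = 152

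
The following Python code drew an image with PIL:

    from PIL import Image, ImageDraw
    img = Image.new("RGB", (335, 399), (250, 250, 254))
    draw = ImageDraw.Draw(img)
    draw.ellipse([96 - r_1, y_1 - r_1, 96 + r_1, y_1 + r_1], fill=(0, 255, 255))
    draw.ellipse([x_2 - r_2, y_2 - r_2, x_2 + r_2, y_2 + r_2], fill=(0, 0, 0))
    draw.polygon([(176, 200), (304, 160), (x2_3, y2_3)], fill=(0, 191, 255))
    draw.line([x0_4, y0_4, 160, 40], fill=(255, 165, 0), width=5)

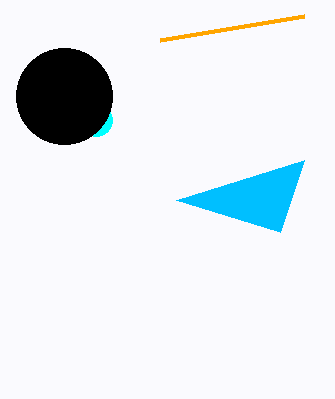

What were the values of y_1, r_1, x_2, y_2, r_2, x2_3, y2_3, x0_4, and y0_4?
y_1 = 120, r_1 = 16, x_2 = 64, y_2 = 96, r_2 = 48, x2_3 = 280, y2_3 = 232, x0_4 = 304, y0_4 = 16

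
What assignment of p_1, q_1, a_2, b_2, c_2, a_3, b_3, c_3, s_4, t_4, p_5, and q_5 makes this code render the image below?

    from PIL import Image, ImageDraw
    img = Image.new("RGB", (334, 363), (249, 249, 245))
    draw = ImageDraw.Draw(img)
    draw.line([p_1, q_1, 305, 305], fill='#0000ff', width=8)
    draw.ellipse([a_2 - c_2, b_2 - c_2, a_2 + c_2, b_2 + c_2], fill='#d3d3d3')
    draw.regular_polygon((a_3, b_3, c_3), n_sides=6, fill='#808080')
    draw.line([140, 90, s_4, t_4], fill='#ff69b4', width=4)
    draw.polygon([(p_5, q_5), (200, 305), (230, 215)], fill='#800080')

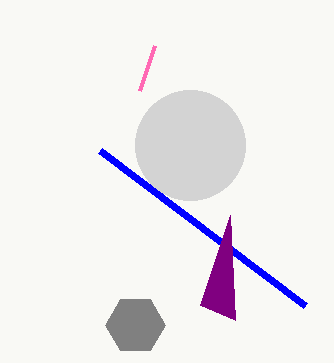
p_1 = 100
q_1 = 150
a_2 = 190
b_2 = 145
c_2 = 55
a_3 = 135
b_3 = 325
c_3 = 30
s_4 = 155
t_4 = 45
p_5 = 235
q_5 = 320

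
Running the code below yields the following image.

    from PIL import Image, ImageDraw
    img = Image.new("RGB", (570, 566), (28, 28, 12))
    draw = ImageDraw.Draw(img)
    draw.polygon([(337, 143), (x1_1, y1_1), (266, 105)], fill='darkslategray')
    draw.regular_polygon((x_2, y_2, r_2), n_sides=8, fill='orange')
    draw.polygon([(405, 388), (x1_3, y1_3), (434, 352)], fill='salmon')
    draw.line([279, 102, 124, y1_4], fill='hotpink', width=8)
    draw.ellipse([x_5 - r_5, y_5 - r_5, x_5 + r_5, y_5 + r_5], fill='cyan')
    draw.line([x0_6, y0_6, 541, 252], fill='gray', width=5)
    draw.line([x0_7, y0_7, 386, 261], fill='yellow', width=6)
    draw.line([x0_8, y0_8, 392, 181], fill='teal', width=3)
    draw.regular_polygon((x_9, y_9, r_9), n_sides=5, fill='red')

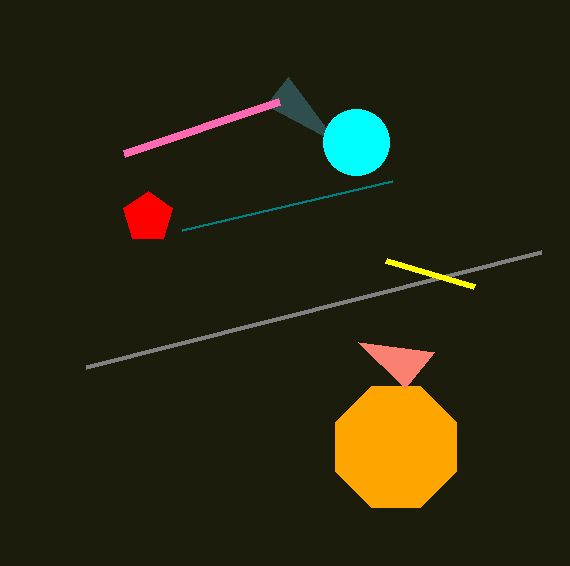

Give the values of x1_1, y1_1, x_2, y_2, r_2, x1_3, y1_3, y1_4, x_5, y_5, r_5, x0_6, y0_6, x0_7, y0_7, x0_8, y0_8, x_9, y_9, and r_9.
x1_1 = 288; y1_1 = 77; x_2 = 396; y_2 = 447; r_2 = 65; x1_3 = 358; y1_3 = 342; y1_4 = 154; x_5 = 356; y_5 = 142; r_5 = 33; x0_6 = 86; y0_6 = 367; x0_7 = 474; y0_7 = 287; x0_8 = 182; y0_8 = 230; x_9 = 148; y_9 = 217; r_9 = 26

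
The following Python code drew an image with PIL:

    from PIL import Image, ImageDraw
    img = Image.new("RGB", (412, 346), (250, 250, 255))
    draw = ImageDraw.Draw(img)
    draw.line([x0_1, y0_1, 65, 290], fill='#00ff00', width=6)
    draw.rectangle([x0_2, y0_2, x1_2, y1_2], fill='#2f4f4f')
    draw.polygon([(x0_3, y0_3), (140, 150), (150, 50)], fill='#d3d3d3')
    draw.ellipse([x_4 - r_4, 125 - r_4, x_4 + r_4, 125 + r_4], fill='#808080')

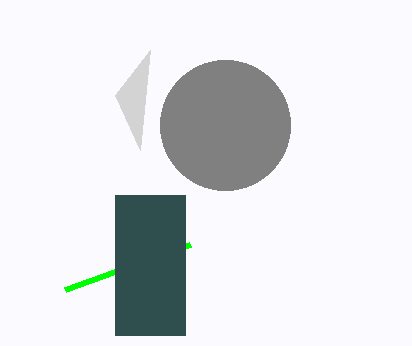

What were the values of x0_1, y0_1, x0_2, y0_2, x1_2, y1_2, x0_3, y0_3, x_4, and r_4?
x0_1 = 190; y0_1 = 245; x0_2 = 115; y0_2 = 195; x1_2 = 185; y1_2 = 335; x0_3 = 115; y0_3 = 95; x_4 = 225; r_4 = 65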